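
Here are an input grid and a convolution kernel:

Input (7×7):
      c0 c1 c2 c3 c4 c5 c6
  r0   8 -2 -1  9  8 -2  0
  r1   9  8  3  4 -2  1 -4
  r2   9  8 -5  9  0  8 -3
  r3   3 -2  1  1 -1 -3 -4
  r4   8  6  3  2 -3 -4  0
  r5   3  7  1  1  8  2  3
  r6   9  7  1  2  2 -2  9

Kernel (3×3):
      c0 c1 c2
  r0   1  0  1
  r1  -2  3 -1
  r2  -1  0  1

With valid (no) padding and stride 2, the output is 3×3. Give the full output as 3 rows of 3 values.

Output[0,0]: The receptive field on the input at this output position is [8 -2 -1 / 9 8 3 / 9 8 -5]. Elementwise product with the kernel and sum: 8·1 + -1·1 + 9·-2 + 8·3 + 3·-1 + 9·-1 + -5·1.
Output[0,1]: The receptive field on the input at this output position is [-1 9 8 / 3 4 -2 / -5 9 0]. Elementwise product with the kernel and sum: -1·1 + 8·1 + 3·-2 + 4·3 + -2·-1 + -5·-1 + 0·1.

-4 20 16
-14 -9 -3
17 -6 -9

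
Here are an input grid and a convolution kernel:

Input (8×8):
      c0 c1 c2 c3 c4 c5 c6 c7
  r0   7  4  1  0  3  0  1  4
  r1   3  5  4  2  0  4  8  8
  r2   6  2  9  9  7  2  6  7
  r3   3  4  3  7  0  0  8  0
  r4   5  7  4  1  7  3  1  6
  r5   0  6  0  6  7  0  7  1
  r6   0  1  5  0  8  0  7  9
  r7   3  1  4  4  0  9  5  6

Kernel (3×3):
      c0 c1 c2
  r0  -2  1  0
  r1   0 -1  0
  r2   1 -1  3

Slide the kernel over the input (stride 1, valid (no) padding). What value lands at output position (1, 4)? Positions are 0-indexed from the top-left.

The receptive field on the input at this output position is [0 4 8 / 7 2 6 / 0 0 8]. Elementwise product with the kernel and sum: 0·-2 + 4·1 + 2·-1 + 0·1 + 0·-1 + 8·3.

26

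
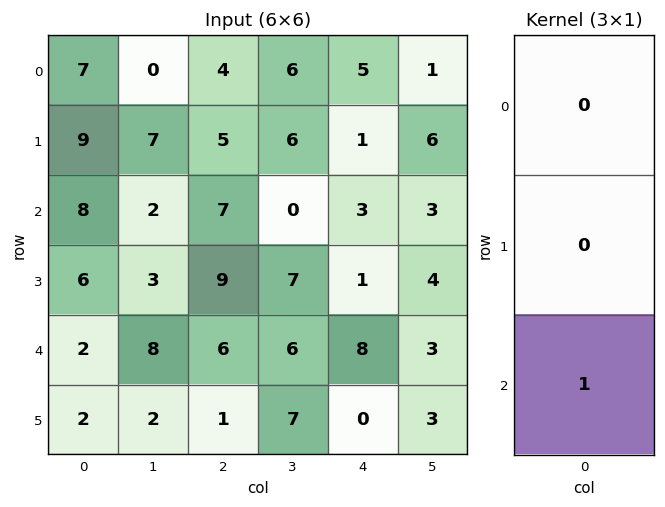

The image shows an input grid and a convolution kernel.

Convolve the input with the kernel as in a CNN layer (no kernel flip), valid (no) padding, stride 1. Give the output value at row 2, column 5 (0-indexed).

The receptive field on the input at this output position is [3 / 4 / 3]. Elementwise product with the kernel and sum: 3·1.

3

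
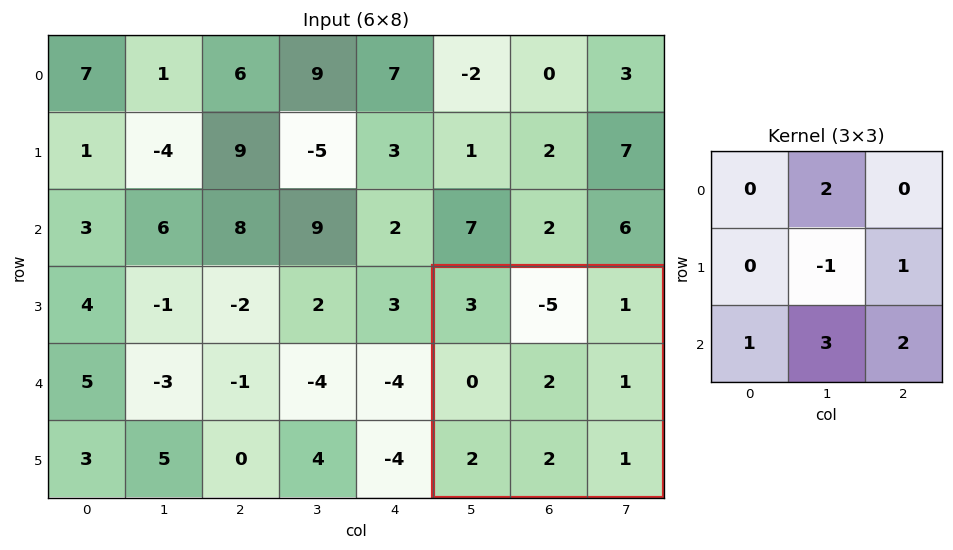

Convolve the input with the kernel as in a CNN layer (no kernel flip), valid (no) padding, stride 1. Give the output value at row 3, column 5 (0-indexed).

-1

The receptive field on the input at this output position is [3 -5 1 / 0 2 1 / 2 2 1]. Elementwise product with the kernel and sum: -5·2 + 2·-1 + 1·1 + 2·1 + 2·3 + 1·2.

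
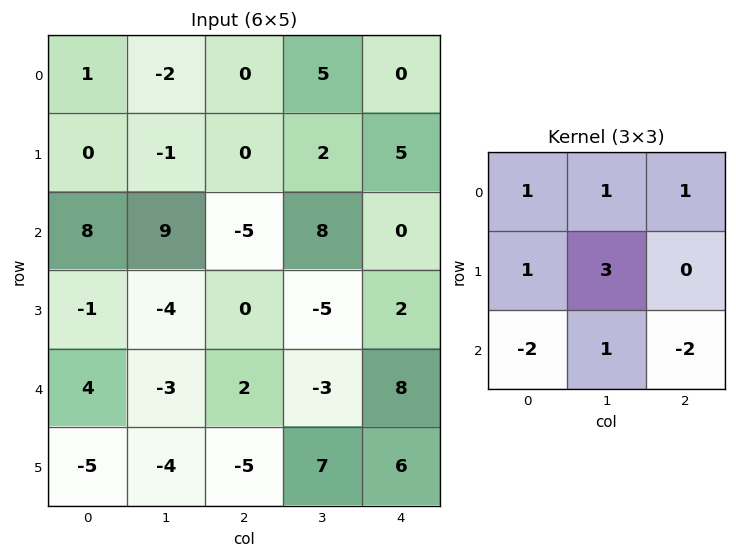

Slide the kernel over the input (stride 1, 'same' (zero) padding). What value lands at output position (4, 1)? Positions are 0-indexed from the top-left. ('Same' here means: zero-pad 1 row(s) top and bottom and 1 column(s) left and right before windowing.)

The receptive field on the zero-padded input at this output position is [-1 -4 0 / 4 -3 2 / -5 -4 -5]. Elementwise product with the kernel and sum: -1·1 + -4·1 + 0·1 + 4·1 + -3·3 + -5·-2 + -4·1 + -5·-2.

6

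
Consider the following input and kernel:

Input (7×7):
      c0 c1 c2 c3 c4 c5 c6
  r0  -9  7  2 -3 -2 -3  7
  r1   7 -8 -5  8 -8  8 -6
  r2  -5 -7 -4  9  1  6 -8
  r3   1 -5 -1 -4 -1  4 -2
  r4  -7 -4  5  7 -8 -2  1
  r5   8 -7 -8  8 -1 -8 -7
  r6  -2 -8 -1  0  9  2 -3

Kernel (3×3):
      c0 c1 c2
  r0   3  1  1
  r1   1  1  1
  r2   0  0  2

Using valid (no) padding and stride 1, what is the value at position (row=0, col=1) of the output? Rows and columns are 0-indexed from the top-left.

33

The receptive field on the input at this output position is [7 2 -3 / -8 -5 8 / -7 -4 9]. Elementwise product with the kernel and sum: 7·3 + 2·1 + -3·1 + -8·1 + -5·1 + 8·1 + 9·2.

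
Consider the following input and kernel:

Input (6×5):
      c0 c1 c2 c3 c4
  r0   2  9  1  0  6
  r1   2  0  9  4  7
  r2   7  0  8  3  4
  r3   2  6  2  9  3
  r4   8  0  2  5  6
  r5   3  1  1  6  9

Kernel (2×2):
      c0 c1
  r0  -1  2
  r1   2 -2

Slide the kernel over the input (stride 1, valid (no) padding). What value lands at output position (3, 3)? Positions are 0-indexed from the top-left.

-5

The receptive field on the input at this output position is [9 3 / 5 6]. Elementwise product with the kernel and sum: 9·-1 + 3·2 + 5·2 + 6·-2.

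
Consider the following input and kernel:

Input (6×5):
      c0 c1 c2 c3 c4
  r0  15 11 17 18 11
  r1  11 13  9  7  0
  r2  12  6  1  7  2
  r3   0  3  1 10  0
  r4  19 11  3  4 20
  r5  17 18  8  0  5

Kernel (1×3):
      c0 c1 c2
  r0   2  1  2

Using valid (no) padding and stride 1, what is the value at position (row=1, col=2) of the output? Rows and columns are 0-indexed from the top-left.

The receptive field on the input at this output position is [9 7 0]. Elementwise product with the kernel and sum: 9·2 + 7·1 + 0·2.

25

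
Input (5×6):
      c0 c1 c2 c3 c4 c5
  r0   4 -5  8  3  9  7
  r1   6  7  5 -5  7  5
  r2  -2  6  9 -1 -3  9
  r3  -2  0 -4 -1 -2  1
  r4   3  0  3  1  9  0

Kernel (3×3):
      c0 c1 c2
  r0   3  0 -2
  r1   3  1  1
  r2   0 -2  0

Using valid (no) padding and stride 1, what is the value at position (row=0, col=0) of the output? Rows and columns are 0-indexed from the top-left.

The receptive field on the input at this output position is [4 -5 8 / 6 7 5 / -2 6 9]. Elementwise product with the kernel and sum: 4·3 + 8·-2 + 6·3 + 7·1 + 5·1 + 6·-2.

14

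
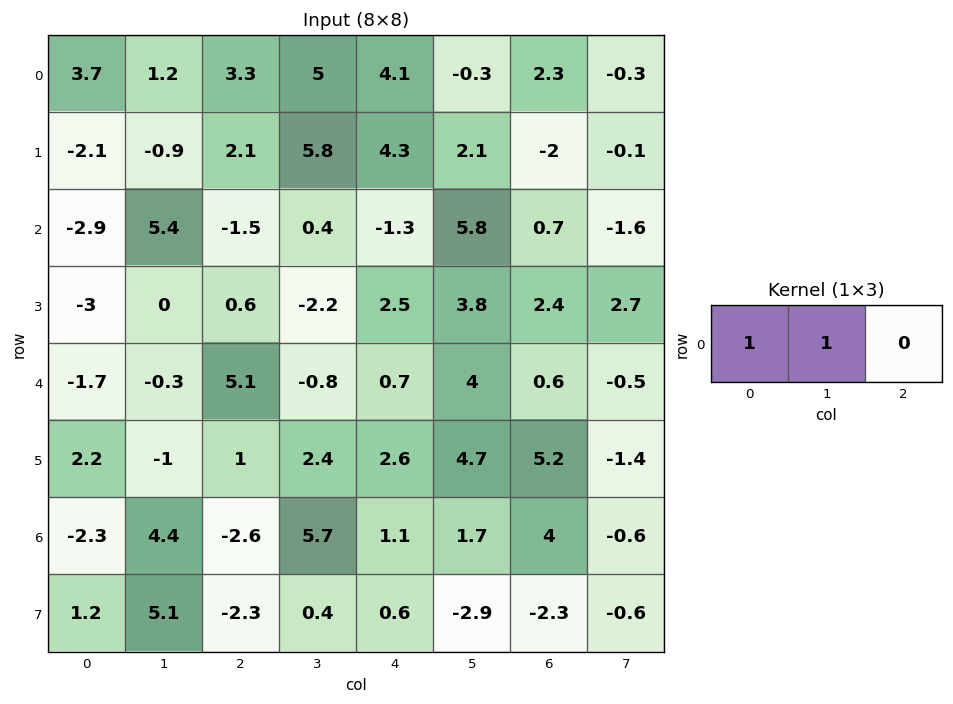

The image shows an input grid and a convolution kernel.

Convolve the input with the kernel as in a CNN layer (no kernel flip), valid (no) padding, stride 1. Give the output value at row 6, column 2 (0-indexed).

The receptive field on the input at this output position is [-2.6 5.7 1.1]. Elementwise product with the kernel and sum: -2.6·1 + 5.7·1.

3.1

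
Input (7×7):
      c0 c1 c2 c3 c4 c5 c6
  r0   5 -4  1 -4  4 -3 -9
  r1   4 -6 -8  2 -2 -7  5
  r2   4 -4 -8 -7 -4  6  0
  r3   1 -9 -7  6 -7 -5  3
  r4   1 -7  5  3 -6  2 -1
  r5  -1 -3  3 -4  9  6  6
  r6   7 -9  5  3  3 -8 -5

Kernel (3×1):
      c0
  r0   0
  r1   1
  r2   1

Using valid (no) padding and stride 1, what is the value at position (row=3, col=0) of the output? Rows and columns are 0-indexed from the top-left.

The receptive field on the input at this output position is [1 / 1 / -1]. Elementwise product with the kernel and sum: 1·1 + -1·1.

0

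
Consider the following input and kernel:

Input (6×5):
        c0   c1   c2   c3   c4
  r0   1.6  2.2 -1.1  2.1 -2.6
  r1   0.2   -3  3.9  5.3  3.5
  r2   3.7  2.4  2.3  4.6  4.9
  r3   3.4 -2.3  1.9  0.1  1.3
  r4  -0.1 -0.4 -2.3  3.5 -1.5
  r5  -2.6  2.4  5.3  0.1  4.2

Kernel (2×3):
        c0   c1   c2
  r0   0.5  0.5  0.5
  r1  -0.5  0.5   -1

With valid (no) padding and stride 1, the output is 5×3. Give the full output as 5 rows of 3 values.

Output[0,0]: The receptive field on the input at this output position is [1.6 2.2 -1.1 / 0.2 -3 3.9]. Elementwise product with the kernel and sum: 1.6·0.5 + 2.2·0.5 + -1.1·0.5 + 0.2·-0.5 + -3·0.5 + 3.9·-1.

-4.15 -0.25 -3.6
-2.4 -1.55 2.6
-0.55 6.65 3.7
3.65 -4.6 6.05
-4.2 1.75 -6.95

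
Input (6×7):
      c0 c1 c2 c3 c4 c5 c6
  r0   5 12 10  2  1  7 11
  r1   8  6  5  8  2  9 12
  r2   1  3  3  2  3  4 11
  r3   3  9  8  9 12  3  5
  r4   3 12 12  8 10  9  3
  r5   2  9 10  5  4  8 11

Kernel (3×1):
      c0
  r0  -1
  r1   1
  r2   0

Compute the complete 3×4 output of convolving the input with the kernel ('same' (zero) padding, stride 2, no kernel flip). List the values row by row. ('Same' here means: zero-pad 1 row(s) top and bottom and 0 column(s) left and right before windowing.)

5 10 1 11
-7 -2 1 -1
0 4 -2 -2

Output[0,0]: The receptive field on the zero-padded input at this output position is [0 / 5 / 8]. Elementwise product with the kernel and sum: 0·-1 + 5·1.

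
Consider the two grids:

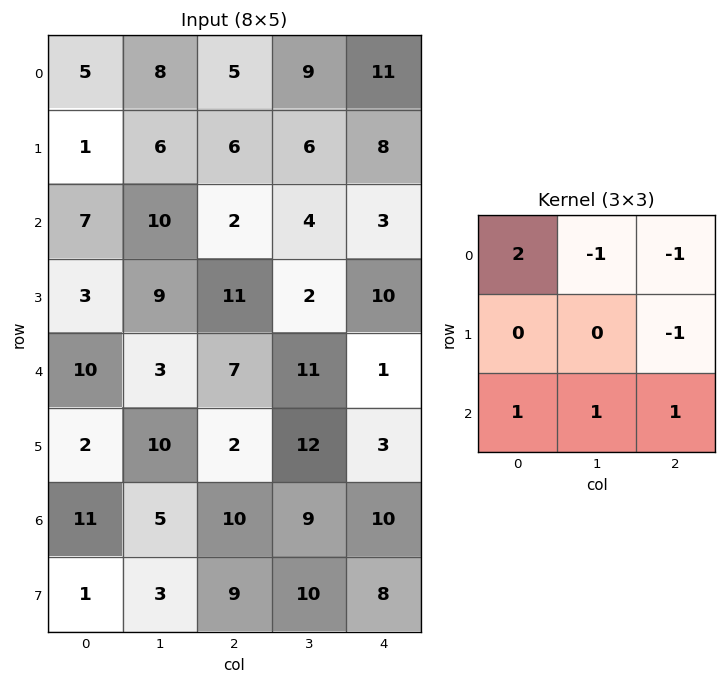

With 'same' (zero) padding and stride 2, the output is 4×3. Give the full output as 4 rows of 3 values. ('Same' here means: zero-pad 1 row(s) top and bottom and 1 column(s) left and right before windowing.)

-1 9 14
-5 18 16
-3 18 9
-13 19 39

Output[0,0]: The receptive field on the zero-padded input at this output position is [0 0 0 / 0 5 8 / 0 1 6]. Elementwise product with the kernel and sum: 0·2 + 0·-1 + 0·-1 + 8·-1 + 0·1 + 1·1 + 6·1.
Output[0,1]: The receptive field on the zero-padded input at this output position is [0 0 0 / 8 5 9 / 6 6 6]. Elementwise product with the kernel and sum: 0·2 + 0·-1 + 0·-1 + 9·-1 + 6·1 + 6·1 + 6·1.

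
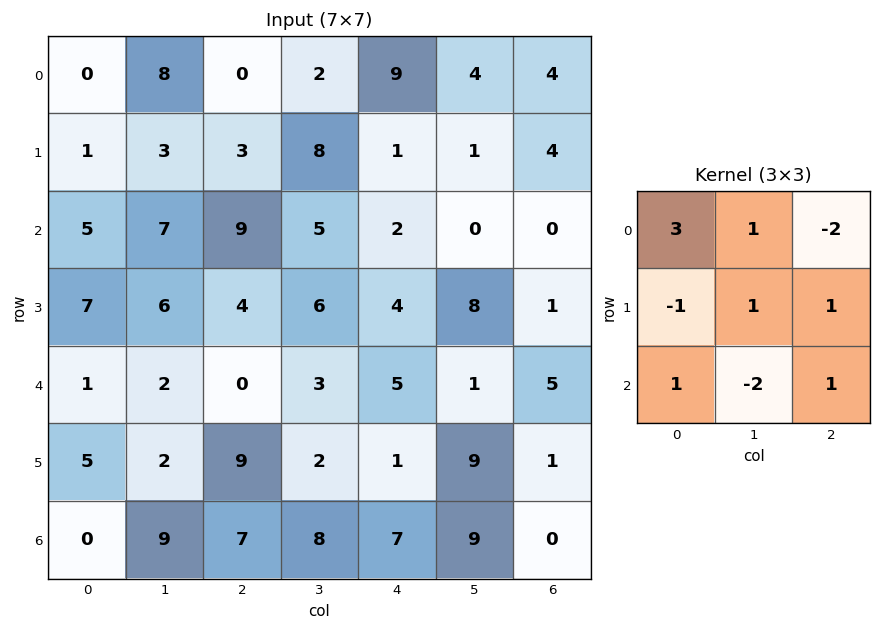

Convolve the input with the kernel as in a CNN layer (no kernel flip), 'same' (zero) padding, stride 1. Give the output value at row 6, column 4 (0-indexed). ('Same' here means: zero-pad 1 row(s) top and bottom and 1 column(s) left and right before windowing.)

-3

The receptive field on the zero-padded input at this output position is [2 1 9 / 8 7 9 / 0 0 0]. Elementwise product with the kernel and sum: 2·3 + 1·1 + 9·-2 + 8·-1 + 7·1 + 9·1 + 0·1 + 0·-2 + 0·1.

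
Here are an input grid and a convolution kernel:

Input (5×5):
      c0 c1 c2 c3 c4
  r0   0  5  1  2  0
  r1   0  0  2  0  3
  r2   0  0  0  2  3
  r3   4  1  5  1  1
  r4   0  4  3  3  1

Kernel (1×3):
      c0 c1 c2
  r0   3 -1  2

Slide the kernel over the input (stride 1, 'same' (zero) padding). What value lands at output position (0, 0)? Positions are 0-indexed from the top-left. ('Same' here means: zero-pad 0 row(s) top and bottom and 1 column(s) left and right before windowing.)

10

The receptive field on the zero-padded input at this output position is [0 0 5]. Elementwise product with the kernel and sum: 0·3 + 0·-1 + 5·2.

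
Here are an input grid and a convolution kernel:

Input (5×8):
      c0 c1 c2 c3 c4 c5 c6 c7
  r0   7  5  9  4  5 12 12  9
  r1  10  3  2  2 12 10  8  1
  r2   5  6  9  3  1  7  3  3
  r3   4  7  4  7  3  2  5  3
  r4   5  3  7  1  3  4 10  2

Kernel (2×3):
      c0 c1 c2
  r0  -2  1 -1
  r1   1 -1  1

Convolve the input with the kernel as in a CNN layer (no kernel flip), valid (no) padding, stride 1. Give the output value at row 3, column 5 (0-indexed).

-6

The receptive field on the input at this output position is [2 5 3 / 4 10 2]. Elementwise product with the kernel and sum: 2·-2 + 5·1 + 3·-1 + 4·1 + 10·-1 + 2·1.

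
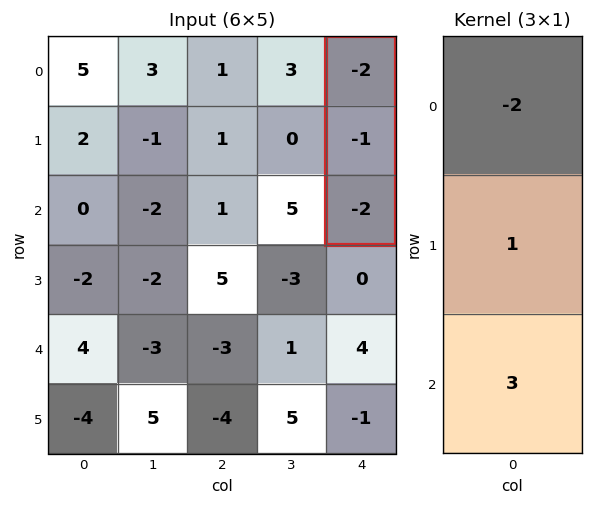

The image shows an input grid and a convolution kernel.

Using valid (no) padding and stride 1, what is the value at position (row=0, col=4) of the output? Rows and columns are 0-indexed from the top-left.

-3

The receptive field on the input at this output position is [-2 / -1 / -2]. Elementwise product with the kernel and sum: -2·-2 + -1·1 + -2·3.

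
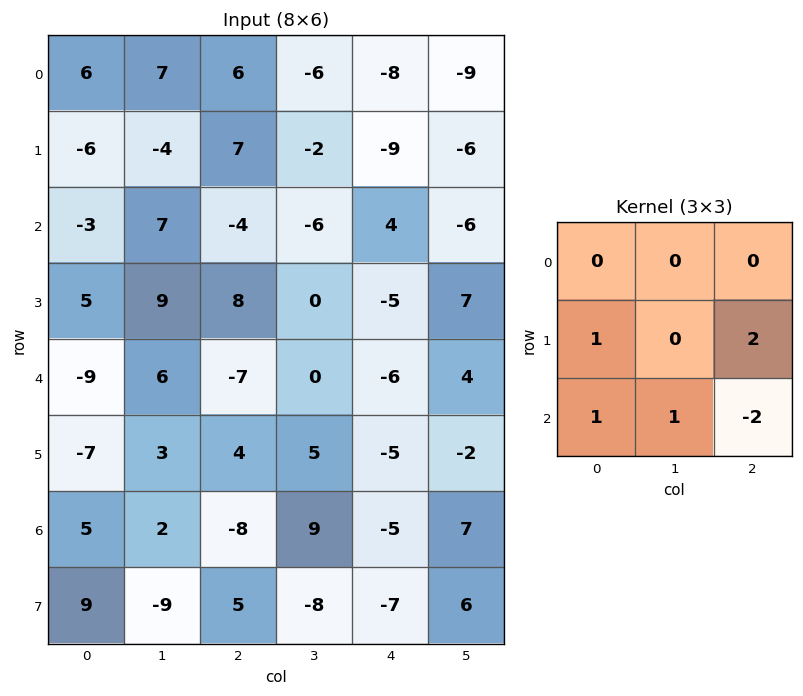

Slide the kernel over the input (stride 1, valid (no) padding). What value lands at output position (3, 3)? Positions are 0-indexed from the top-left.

12

The receptive field on the input at this output position is [0 -5 7 / 0 -6 4 / 5 -5 -2]. Elementwise product with the kernel and sum: 0·1 + 4·2 + 5·1 + -5·1 + -2·-2.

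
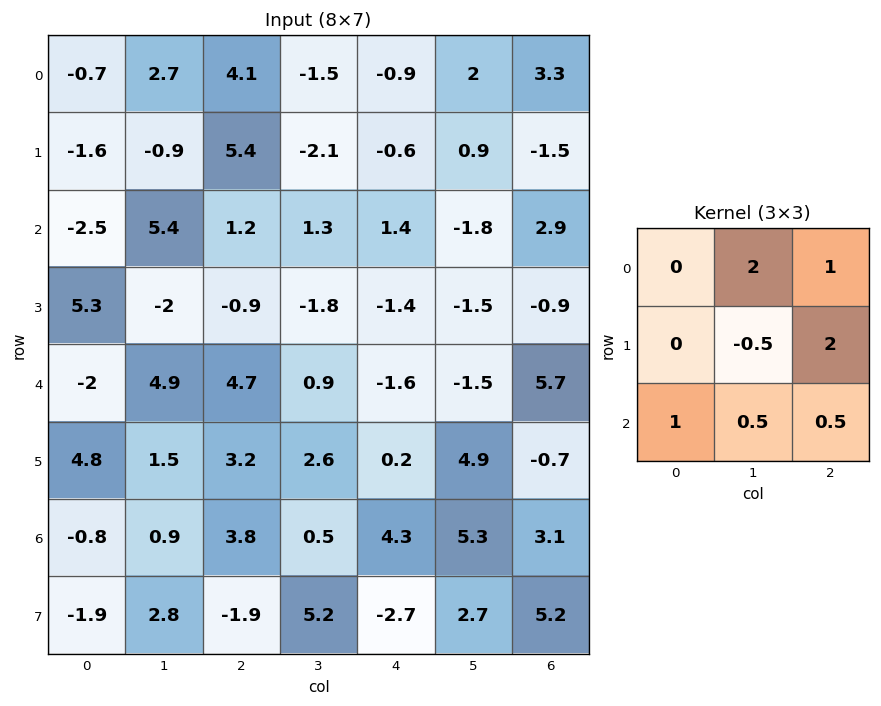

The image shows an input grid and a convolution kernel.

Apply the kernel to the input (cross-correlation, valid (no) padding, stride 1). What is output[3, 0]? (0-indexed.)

9.2

The receptive field on the input at this output position is [5.3 -2 -0.9 / -2 4.9 4.7 / 4.8 1.5 3.2]. Elementwise product with the kernel and sum: -2·2 + -0.9·1 + 4.9·-0.5 + 4.7·2 + 4.8·1 + 1.5·0.5 + 3.2·0.5.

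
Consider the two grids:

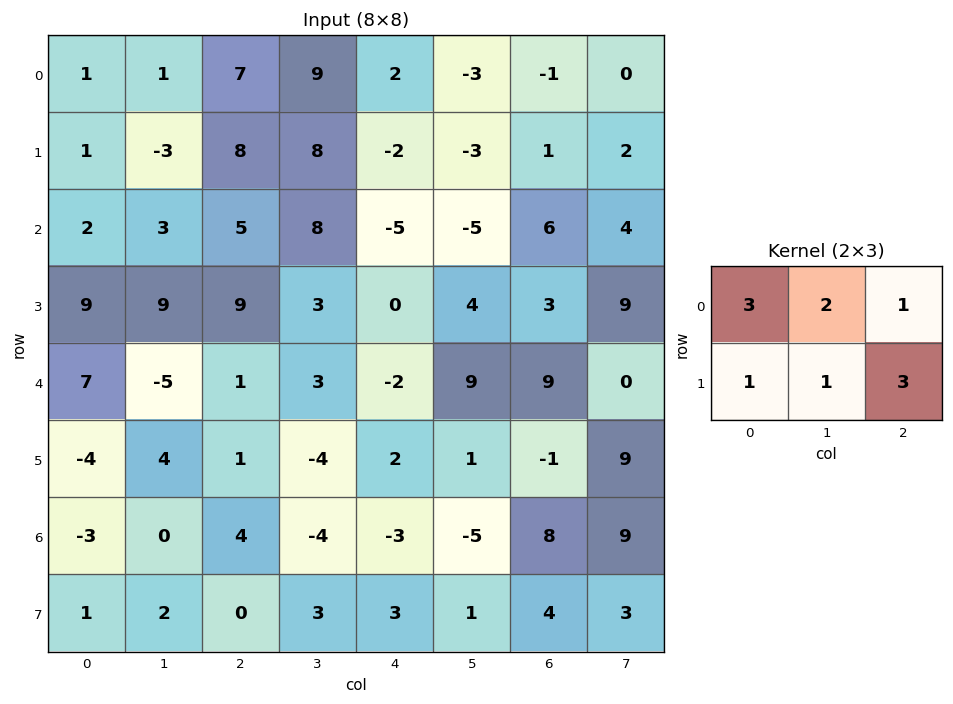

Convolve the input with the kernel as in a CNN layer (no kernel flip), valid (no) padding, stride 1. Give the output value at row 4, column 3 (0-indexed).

The receptive field on the input at this output position is [3 -2 9 / -4 2 1]. Elementwise product with the kernel and sum: 3·3 + -2·2 + 9·1 + -4·1 + 2·1 + 1·3.

15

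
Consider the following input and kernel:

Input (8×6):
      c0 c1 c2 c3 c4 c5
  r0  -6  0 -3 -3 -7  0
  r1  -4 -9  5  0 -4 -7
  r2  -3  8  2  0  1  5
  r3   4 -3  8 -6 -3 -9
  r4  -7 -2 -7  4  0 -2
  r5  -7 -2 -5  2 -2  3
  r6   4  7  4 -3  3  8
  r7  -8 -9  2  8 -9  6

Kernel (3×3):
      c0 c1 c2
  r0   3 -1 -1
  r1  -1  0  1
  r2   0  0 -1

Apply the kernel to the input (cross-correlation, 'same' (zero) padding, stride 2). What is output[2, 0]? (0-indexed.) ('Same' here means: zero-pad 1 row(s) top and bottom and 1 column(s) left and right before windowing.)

The receptive field on the zero-padded input at this output position is [0 4 -3 / 0 -7 -2 / 0 -7 -2]. Elementwise product with the kernel and sum: 0·3 + 4·-1 + -3·-1 + 0·-1 + -2·1 + -2·-1.

-1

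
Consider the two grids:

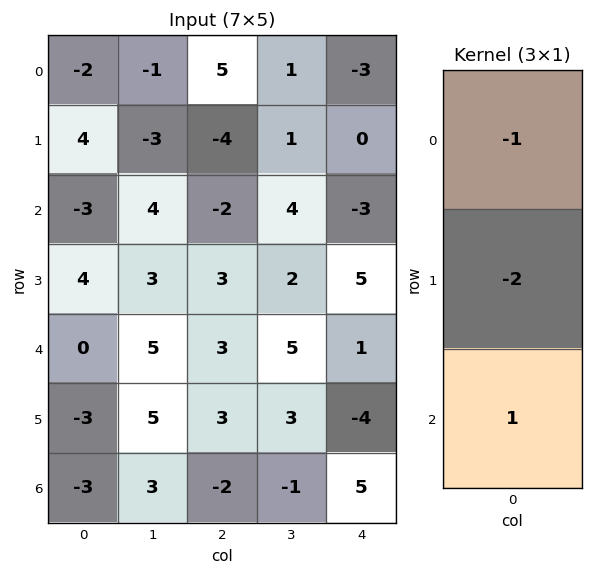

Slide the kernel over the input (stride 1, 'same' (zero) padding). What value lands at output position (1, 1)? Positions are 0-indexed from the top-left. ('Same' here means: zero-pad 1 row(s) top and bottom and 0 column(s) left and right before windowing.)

The receptive field on the zero-padded input at this output position is [-1 / -3 / 4]. Elementwise product with the kernel and sum: -1·-1 + -3·-2 + 4·1.

11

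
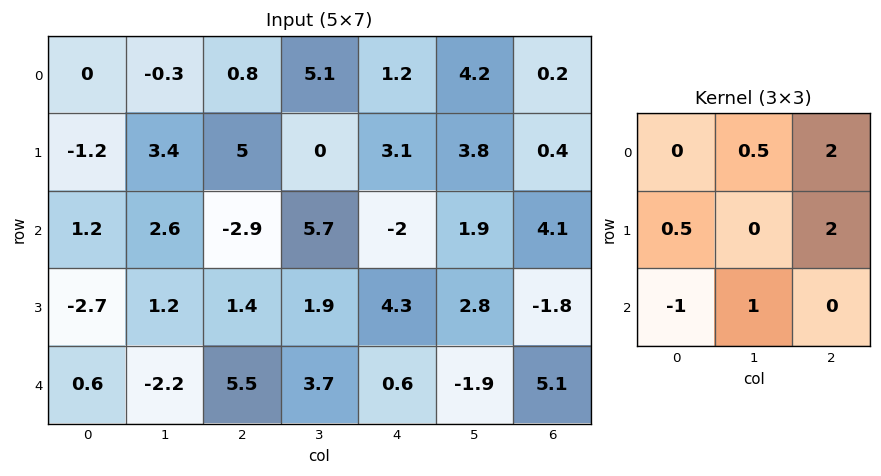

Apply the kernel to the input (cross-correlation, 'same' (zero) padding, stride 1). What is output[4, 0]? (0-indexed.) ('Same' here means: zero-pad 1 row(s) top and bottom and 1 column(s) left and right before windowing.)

The receptive field on the zero-padded input at this output position is [0 -2.7 1.2 / 0 0.6 -2.2 / 0 0 0]. Elementwise product with the kernel and sum: -2.7·0.5 + 1.2·2 + 0·0.5 + -2.2·2 + 0·-1 + 0·1.

-3.35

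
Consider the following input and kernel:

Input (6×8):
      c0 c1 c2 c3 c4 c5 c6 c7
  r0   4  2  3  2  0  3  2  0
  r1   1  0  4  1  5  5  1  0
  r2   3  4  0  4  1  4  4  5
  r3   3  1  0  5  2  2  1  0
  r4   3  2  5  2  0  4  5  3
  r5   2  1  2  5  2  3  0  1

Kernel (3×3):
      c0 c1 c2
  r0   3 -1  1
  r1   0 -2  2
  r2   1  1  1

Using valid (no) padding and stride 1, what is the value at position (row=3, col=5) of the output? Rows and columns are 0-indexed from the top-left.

5

The receptive field on the input at this output position is [2 1 0 / 4 5 3 / 3 0 1]. Elementwise product with the kernel and sum: 2·3 + 1·-1 + 0·1 + 5·-2 + 3·2 + 3·1 + 0·1 + 1·1.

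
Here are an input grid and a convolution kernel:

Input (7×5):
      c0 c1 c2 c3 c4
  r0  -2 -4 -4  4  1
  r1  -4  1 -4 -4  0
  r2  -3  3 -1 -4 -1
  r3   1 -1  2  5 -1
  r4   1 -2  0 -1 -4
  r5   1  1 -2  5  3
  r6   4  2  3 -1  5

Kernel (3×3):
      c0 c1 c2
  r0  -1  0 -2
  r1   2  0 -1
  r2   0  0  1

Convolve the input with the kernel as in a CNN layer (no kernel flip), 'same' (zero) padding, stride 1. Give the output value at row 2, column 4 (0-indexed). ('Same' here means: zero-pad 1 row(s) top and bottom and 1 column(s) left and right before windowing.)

The receptive field on the zero-padded input at this output position is [-4 0 0 / -4 -1 0 / 5 -1 0]. Elementwise product with the kernel and sum: -4·-1 + 0·-2 + -4·2 + 0·-1 + 0·1.

-4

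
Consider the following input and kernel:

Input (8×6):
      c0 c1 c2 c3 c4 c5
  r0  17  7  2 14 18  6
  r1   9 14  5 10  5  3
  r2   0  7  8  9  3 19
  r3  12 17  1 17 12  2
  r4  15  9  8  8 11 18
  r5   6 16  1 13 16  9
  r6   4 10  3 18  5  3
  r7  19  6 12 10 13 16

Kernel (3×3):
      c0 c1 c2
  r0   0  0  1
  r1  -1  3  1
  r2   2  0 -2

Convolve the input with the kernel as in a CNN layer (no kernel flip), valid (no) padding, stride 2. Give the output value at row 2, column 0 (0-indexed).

53

The receptive field on the input at this output position is [15 9 8 / 6 16 1 / 4 10 3]. Elementwise product with the kernel and sum: 8·1 + 6·-1 + 16·3 + 1·1 + 4·2 + 3·-2.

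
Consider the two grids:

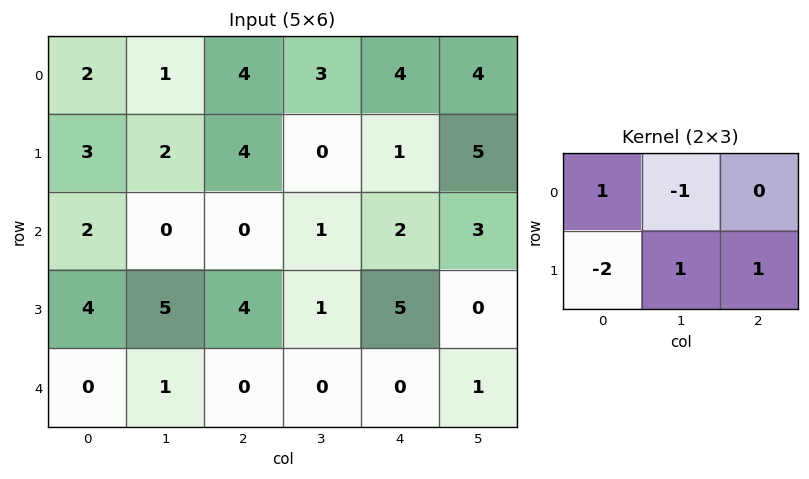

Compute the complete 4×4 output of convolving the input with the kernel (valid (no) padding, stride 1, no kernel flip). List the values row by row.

1 -3 -6 5
-3 -1 7 2
3 -5 -3 2
0 -1 3 -3

Output[0,0]: The receptive field on the input at this output position is [2 1 4 / 3 2 4]. Elementwise product with the kernel and sum: 2·1 + 1·-1 + 3·-2 + 2·1 + 4·1.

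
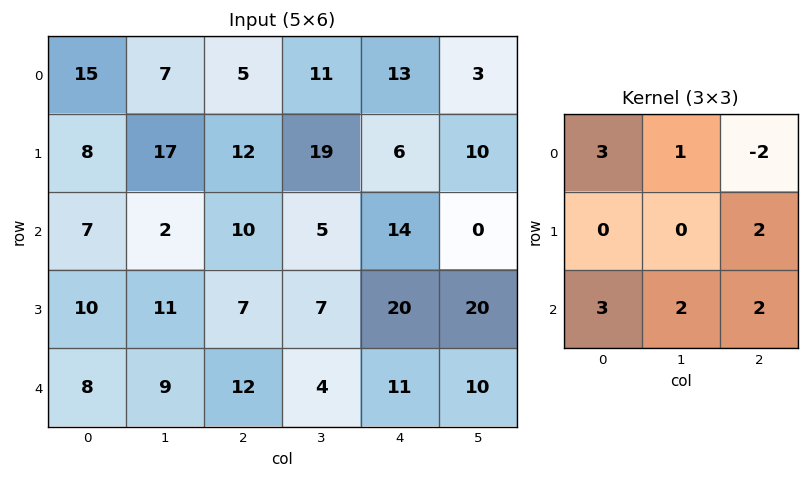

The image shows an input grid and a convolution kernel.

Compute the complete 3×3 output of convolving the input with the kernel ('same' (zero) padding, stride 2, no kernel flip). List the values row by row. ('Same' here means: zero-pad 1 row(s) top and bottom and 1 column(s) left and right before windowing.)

Output[0,0]: The receptive field on the zero-padded input at this output position is [0 0 0 / 0 15 7 / 0 8 17]. Elementwise product with the kernel and sum: 0·3 + 0·1 + 0·-2 + 7·2 + 0·3 + 8·2 + 17·2.
Output[0,1]: The receptive field on the zero-padded input at this output position is [0 0 0 / 7 5 11 / 17 12 19]. Elementwise product with the kernel and sum: 0·3 + 0·1 + 0·-2 + 11·2 + 17·3 + 12·2 + 19·2.

64 135 95
20 96 144
6 34 21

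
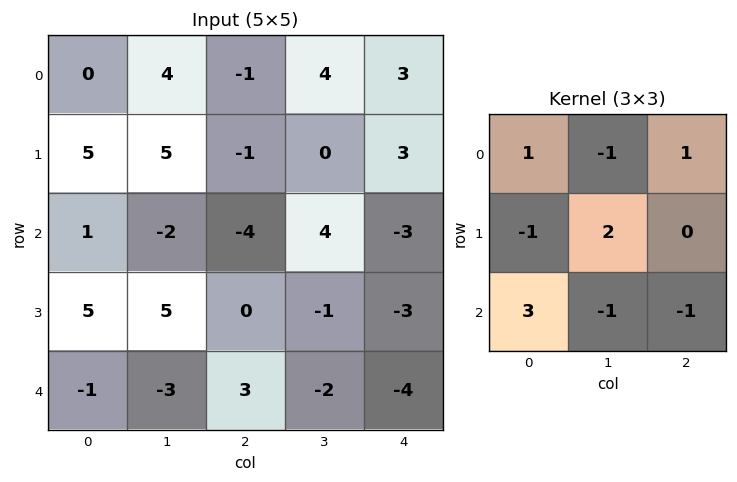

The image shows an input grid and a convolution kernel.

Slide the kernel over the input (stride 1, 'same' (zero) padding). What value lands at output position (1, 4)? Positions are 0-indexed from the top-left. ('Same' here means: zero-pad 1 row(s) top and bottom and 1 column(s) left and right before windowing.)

22

The receptive field on the zero-padded input at this output position is [4 3 0 / 0 3 0 / 4 -3 0]. Elementwise product with the kernel and sum: 4·1 + 3·-1 + 0·1 + 0·-1 + 3·2 + 4·3 + -3·-1 + 0·-1.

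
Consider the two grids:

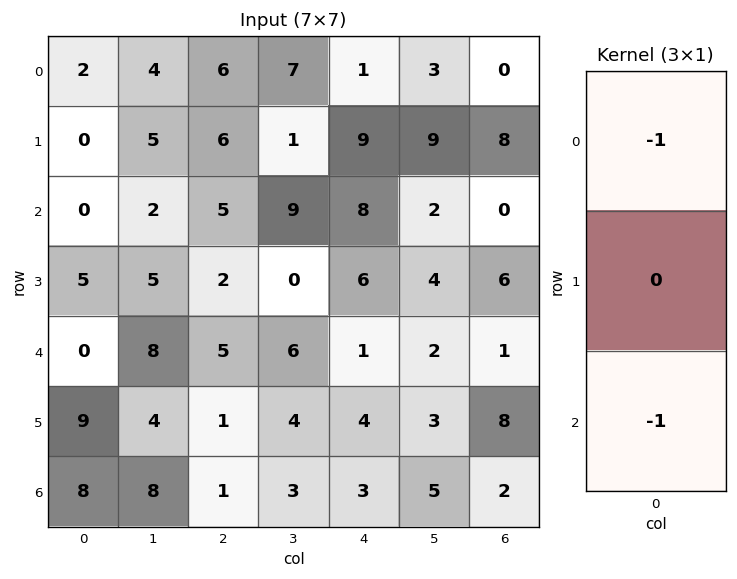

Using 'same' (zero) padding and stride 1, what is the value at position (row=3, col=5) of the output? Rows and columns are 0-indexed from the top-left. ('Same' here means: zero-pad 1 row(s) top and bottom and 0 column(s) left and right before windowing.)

The receptive field on the zero-padded input at this output position is [2 / 4 / 2]. Elementwise product with the kernel and sum: 2·-1 + 2·-1.

-4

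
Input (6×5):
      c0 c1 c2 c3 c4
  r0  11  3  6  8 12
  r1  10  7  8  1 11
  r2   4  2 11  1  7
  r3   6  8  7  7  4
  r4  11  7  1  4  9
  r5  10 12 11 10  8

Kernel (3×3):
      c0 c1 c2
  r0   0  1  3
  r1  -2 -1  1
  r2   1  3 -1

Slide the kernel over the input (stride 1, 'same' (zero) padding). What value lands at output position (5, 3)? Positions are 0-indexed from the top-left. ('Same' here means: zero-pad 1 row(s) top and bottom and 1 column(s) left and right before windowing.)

7

The receptive field on the zero-padded input at this output position is [1 4 9 / 11 10 8 / 0 0 0]. Elementwise product with the kernel and sum: 4·1 + 9·3 + 11·-2 + 10·-1 + 8·1 + 0·1 + 0·3 + 0·-1.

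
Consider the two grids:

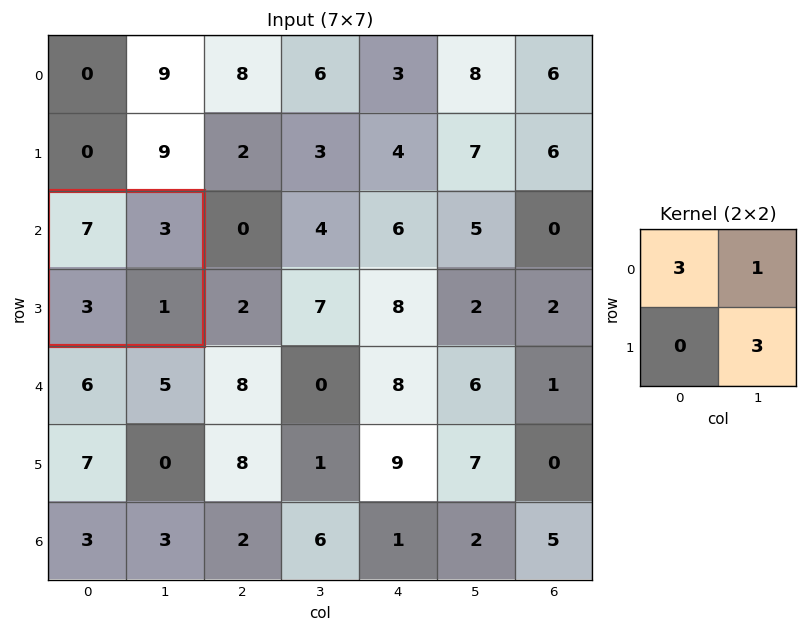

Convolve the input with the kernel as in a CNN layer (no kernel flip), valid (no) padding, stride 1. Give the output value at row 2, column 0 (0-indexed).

27

The receptive field on the input at this output position is [7 3 / 3 1]. Elementwise product with the kernel and sum: 7·3 + 3·1 + 1·3.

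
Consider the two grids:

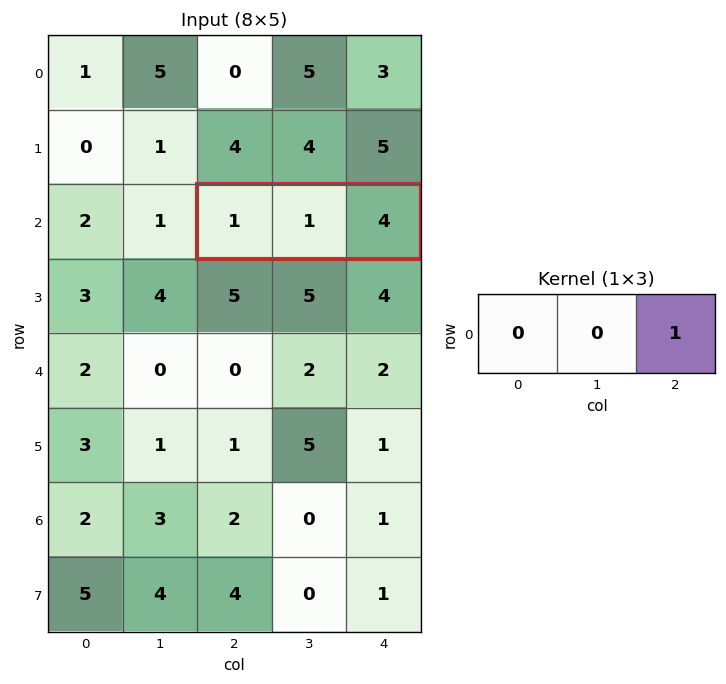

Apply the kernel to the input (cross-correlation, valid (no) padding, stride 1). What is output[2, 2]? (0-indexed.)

4

The receptive field on the input at this output position is [1 1 4]. Elementwise product with the kernel and sum: 4·1.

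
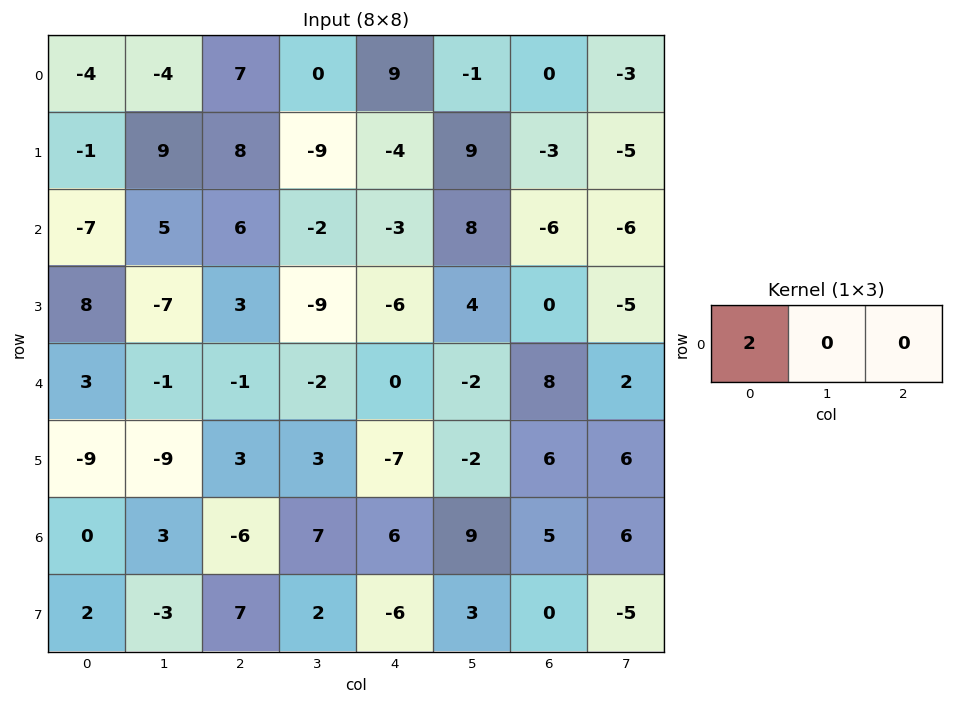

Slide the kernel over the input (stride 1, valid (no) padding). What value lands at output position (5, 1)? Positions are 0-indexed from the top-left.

The receptive field on the input at this output position is [-9 3 3]. Elementwise product with the kernel and sum: -9·2.

-18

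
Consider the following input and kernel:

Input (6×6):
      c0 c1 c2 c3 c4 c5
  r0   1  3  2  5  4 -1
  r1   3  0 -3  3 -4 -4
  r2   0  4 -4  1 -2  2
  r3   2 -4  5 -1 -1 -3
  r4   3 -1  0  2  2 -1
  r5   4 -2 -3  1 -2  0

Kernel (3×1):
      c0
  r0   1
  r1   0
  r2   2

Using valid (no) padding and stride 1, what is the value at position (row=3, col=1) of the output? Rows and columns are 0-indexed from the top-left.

The receptive field on the input at this output position is [-4 / -1 / -2]. Elementwise product with the kernel and sum: -4·1 + -2·2.

-8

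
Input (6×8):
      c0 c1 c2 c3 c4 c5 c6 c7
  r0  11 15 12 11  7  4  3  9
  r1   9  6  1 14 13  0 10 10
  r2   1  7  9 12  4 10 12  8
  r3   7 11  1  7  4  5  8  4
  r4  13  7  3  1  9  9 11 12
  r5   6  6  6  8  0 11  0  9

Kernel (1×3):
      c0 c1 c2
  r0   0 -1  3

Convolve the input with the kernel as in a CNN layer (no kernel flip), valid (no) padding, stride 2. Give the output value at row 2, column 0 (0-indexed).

The receptive field on the input at this output position is [13 7 3]. Elementwise product with the kernel and sum: 7·-1 + 3·3.

2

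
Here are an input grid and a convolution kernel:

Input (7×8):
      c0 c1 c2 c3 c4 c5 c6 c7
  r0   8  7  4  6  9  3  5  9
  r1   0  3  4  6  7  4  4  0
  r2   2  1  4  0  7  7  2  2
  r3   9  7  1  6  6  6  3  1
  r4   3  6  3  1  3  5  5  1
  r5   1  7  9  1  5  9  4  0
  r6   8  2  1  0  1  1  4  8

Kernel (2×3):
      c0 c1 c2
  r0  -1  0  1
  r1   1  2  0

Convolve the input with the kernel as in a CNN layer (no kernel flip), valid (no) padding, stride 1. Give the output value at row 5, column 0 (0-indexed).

20

The receptive field on the input at this output position is [1 7 9 / 8 2 1]. Elementwise product with the kernel and sum: 1·-1 + 9·1 + 8·1 + 2·2.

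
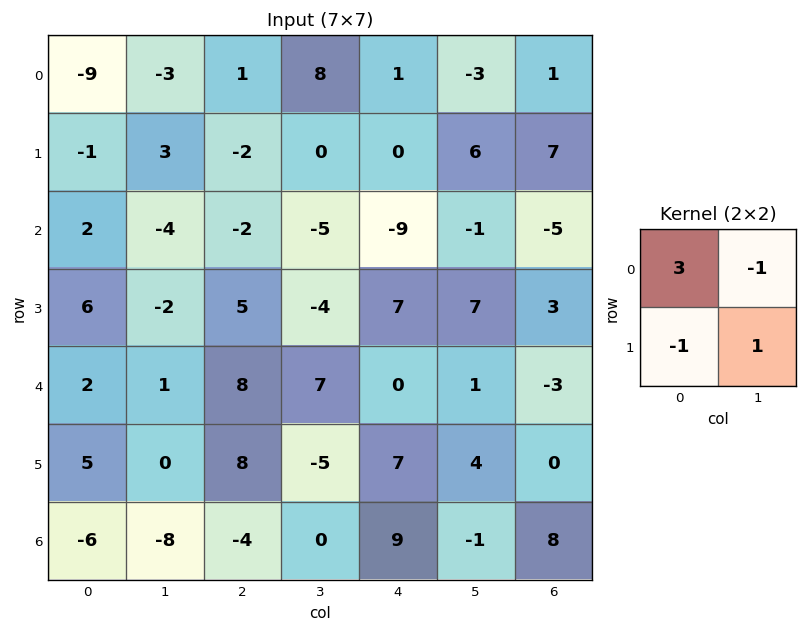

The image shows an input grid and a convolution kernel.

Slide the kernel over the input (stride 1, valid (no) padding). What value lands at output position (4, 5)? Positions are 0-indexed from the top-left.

The receptive field on the input at this output position is [1 -3 / 4 0]. Elementwise product with the kernel and sum: 1·3 + -3·-1 + 4·-1 + 0·1.

2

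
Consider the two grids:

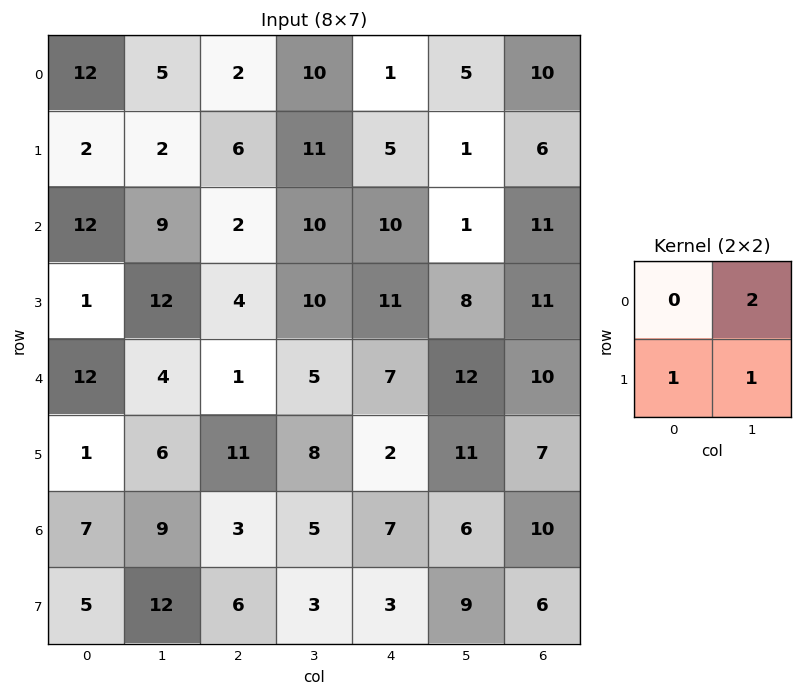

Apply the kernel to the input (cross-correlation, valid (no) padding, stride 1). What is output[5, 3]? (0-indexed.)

The receptive field on the input at this output position is [8 2 / 5 7]. Elementwise product with the kernel and sum: 2·2 + 5·1 + 7·1.

16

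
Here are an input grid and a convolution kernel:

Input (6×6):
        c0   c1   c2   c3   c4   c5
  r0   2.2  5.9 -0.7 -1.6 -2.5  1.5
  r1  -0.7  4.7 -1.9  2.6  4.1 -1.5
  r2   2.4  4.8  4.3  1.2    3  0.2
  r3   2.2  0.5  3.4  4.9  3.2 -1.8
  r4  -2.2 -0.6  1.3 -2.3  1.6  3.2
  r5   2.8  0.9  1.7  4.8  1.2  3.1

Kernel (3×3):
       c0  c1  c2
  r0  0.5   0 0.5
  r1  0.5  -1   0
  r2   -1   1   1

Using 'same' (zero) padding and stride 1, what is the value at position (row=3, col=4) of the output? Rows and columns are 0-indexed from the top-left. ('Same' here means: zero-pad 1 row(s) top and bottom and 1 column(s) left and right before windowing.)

7.05

The receptive field on the zero-padded input at this output position is [1.2 3 0.2 / 4.9 3.2 -1.8 / -2.3 1.6 3.2]. Elementwise product with the kernel and sum: 1.2·0.5 + 0.2·0.5 + 4.9·0.5 + 3.2·-1 + -2.3·-1 + 1.6·1 + 3.2·1.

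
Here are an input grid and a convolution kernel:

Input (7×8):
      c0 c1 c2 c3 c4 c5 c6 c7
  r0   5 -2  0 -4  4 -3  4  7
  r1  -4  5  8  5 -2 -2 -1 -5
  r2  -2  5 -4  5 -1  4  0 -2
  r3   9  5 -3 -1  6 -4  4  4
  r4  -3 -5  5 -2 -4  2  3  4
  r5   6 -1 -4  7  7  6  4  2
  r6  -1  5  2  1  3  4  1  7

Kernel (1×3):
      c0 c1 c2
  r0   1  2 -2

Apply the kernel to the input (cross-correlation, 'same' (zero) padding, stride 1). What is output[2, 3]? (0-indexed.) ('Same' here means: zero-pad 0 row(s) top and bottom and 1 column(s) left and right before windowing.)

8

The receptive field on the zero-padded input at this output position is [-4 5 -1]. Elementwise product with the kernel and sum: -4·1 + 5·2 + -1·-2.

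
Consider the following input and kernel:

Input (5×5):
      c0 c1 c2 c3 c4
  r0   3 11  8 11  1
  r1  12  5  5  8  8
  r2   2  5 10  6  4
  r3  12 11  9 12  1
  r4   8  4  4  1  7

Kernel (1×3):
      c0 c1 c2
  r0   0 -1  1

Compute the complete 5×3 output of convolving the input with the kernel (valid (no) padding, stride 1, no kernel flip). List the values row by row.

Output[0,0]: The receptive field on the input at this output position is [3 11 8]. Elementwise product with the kernel and sum: 11·-1 + 8·1.

-3 3 -10
0 3 0
5 -4 -2
-2 3 -11
0 -3 6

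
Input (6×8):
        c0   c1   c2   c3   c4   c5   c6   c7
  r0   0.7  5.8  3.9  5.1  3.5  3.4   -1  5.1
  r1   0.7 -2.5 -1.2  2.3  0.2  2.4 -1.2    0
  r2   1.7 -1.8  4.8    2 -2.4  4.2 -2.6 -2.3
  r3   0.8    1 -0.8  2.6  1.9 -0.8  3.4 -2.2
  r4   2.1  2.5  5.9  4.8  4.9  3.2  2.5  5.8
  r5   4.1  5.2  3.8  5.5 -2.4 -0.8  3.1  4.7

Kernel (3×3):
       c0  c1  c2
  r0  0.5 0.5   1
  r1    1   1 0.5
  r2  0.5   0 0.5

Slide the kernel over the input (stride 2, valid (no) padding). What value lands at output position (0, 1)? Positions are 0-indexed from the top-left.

The receptive field on the input at this output position is [3.9 5.1 3.5 / -1.2 2.3 0.2 / 4.8 2 -2.4]. Elementwise product with the kernel and sum: 3.9·0.5 + 5.1·0.5 + 3.5·1 + -1.2·1 + 2.3·1 + 0.2·0.5 + 4.8·0.5 + -2.4·0.5.

10.4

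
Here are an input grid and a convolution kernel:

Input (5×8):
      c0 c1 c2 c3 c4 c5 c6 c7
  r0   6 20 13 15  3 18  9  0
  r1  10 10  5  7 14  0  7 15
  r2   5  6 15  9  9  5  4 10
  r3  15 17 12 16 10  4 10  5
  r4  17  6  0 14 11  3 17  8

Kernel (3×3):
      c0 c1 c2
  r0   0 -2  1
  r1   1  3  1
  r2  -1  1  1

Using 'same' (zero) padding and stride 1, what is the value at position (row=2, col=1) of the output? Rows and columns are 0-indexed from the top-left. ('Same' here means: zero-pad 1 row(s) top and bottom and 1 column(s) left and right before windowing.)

37

The receptive field on the zero-padded input at this output position is [10 10 5 / 5 6 15 / 15 17 12]. Elementwise product with the kernel and sum: 10·-2 + 5·1 + 5·1 + 6·3 + 15·1 + 15·-1 + 17·1 + 12·1.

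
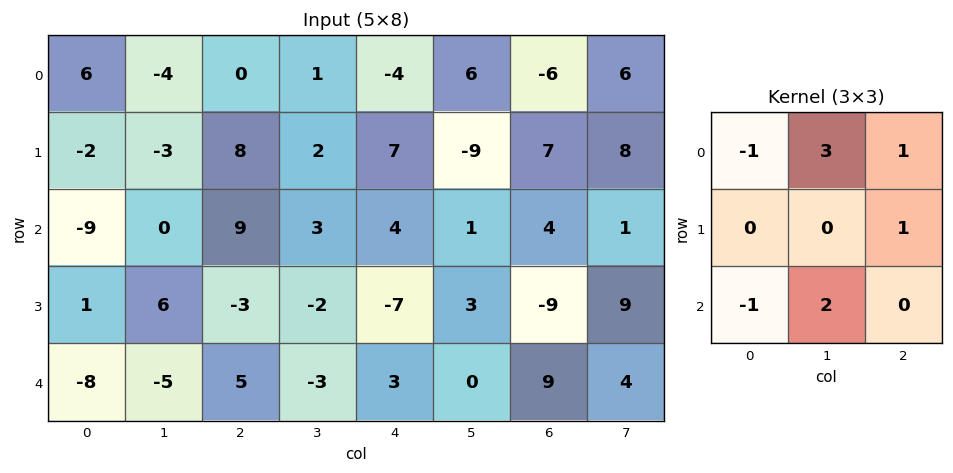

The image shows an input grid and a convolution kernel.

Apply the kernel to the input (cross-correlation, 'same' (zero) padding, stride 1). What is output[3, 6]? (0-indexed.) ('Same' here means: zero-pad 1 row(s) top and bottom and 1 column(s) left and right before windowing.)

The receptive field on the zero-padded input at this output position is [1 4 1 / 3 -9 9 / 0 9 4]. Elementwise product with the kernel and sum: 1·-1 + 4·3 + 1·1 + 9·1 + 0·-1 + 9·2.

39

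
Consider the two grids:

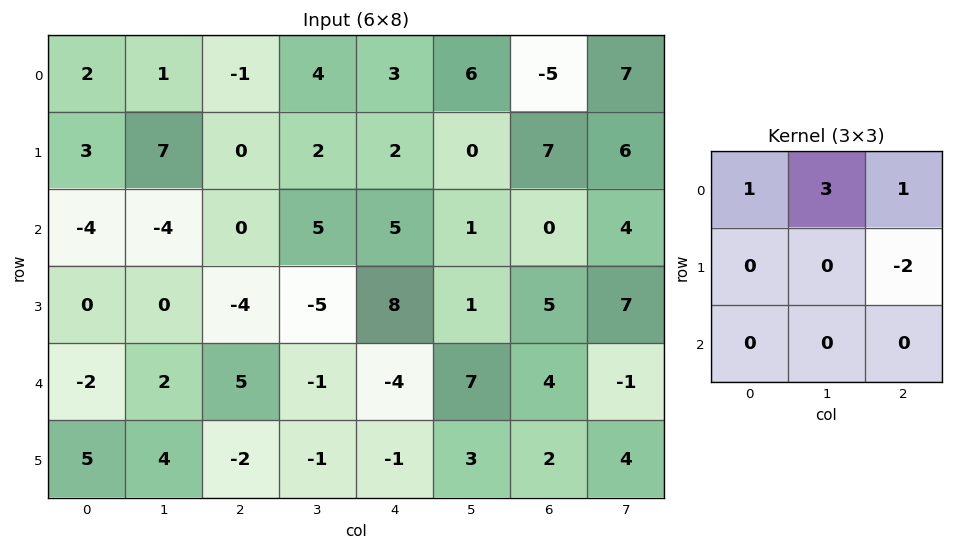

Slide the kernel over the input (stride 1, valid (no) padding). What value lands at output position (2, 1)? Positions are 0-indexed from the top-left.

11

The receptive field on the input at this output position is [-4 0 5 / 0 -4 -5 / 2 5 -1]. Elementwise product with the kernel and sum: -4·1 + 0·3 + 5·1 + -5·-2.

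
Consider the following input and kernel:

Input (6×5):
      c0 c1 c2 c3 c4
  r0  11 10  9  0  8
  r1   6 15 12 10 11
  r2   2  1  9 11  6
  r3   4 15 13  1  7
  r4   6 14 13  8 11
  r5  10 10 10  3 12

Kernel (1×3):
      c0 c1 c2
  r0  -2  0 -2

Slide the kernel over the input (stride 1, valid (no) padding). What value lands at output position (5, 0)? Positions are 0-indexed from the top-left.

The receptive field on the input at this output position is [10 10 10]. Elementwise product with the kernel and sum: 10·-2 + 10·-2.

-40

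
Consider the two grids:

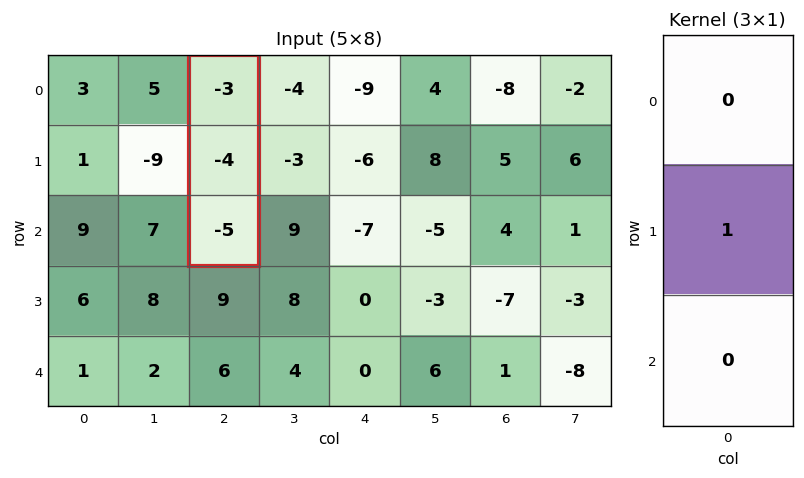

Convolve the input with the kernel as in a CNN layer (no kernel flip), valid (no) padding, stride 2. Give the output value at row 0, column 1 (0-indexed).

The receptive field on the input at this output position is [-3 / -4 / -5]. Elementwise product with the kernel and sum: -4·1.

-4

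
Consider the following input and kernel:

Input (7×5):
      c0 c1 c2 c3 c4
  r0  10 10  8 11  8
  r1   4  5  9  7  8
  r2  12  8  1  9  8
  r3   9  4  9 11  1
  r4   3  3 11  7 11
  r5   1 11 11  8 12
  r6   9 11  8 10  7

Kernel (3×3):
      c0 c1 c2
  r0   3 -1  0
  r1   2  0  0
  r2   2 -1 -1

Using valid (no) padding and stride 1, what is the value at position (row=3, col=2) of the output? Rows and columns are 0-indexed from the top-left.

The receptive field on the input at this output position is [9 11 1 / 11 7 11 / 11 8 12]. Elementwise product with the kernel and sum: 9·3 + 11·-1 + 11·2 + 11·2 + 8·-1 + 12·-1.

40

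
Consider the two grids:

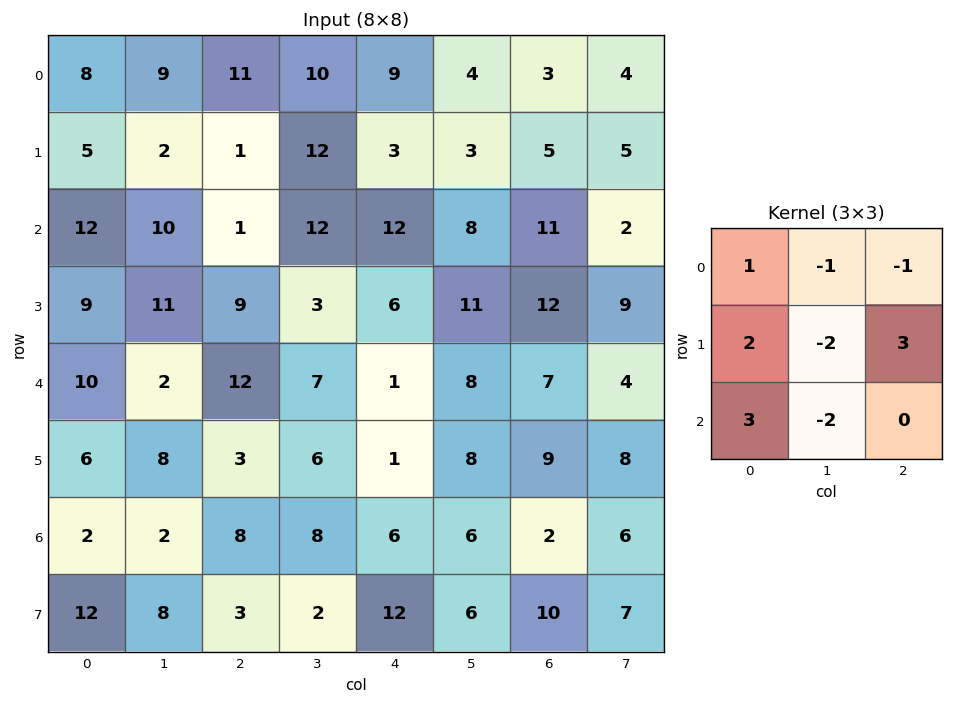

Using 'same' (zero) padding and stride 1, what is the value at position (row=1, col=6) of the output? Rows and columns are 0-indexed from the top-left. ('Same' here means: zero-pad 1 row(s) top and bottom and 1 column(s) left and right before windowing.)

10

The receptive field on the zero-padded input at this output position is [4 3 4 / 3 5 5 / 8 11 2]. Elementwise product with the kernel and sum: 4·1 + 3·-1 + 4·-1 + 3·2 + 5·-2 + 5·3 + 8·3 + 11·-2.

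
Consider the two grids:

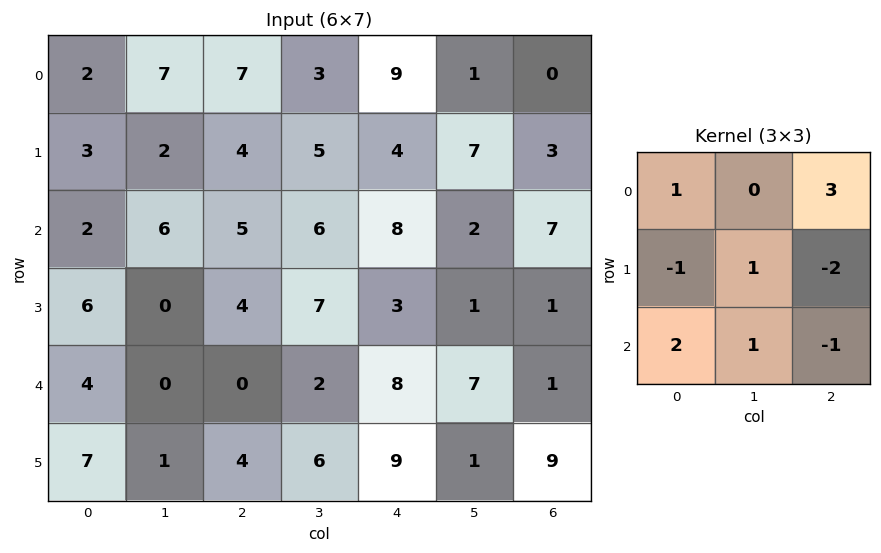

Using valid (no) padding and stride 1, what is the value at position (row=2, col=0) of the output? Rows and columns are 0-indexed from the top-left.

11

The receptive field on the input at this output position is [2 6 5 / 6 0 4 / 4 0 0]. Elementwise product with the kernel and sum: 2·1 + 5·3 + 6·-1 + 0·1 + 4·-2 + 4·2 + 0·1 + 0·-1.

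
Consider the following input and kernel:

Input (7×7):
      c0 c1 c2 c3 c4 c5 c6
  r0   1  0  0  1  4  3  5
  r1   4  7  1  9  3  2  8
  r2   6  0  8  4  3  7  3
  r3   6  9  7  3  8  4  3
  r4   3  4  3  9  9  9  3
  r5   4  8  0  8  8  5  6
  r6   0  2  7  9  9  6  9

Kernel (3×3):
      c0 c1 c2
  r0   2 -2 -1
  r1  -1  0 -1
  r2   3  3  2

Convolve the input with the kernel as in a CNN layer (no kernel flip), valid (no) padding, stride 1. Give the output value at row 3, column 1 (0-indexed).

The receptive field on the input at this output position is [9 7 3 / 4 3 9 / 8 0 8]. Elementwise product with the kernel and sum: 9·2 + 7·-2 + 3·-1 + 4·-1 + 9·-1 + 8·3 + 0·3 + 8·2.

28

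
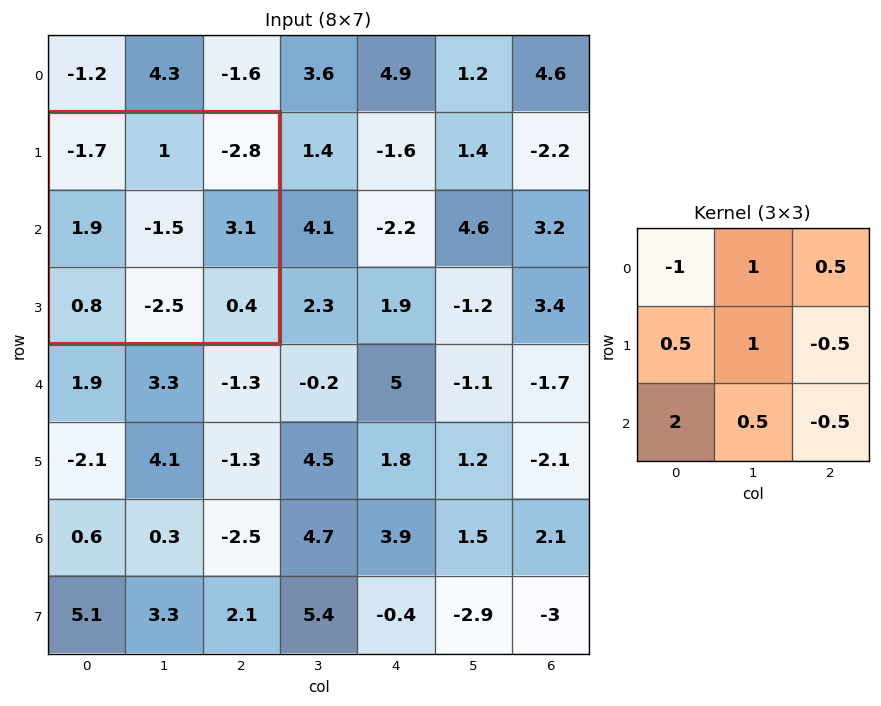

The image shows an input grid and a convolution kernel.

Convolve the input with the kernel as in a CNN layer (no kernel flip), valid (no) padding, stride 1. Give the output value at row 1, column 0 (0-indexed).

-0.65

The receptive field on the input at this output position is [-1.7 1 -2.8 / 1.9 -1.5 3.1 / 0.8 -2.5 0.4]. Elementwise product with the kernel and sum: -1.7·-1 + 1·1 + -2.8·0.5 + 1.9·0.5 + -1.5·1 + 3.1·-0.5 + 0.8·2 + -2.5·0.5 + 0.4·-0.5.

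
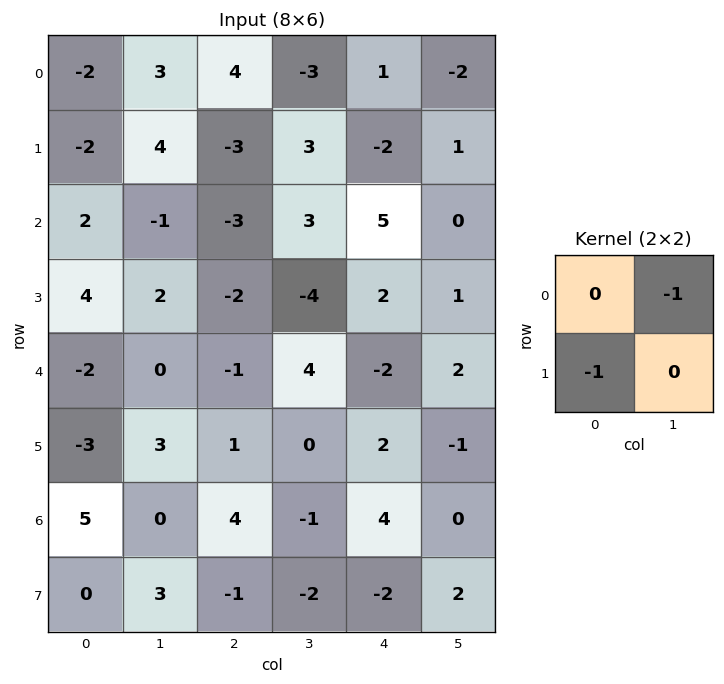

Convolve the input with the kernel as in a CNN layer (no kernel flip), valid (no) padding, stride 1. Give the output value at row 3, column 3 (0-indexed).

The receptive field on the input at this output position is [-4 2 / 4 -2]. Elementwise product with the kernel and sum: 2·-1 + 4·-1.

-6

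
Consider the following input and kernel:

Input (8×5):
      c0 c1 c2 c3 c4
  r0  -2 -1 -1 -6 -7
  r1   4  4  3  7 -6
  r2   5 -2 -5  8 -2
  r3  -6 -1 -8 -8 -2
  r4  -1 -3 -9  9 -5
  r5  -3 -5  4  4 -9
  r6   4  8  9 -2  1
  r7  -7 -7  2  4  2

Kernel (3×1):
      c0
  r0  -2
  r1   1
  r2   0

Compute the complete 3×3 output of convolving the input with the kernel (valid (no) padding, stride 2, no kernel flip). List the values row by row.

8 5 8
-16 2 2
-1 22 1

Output[0,0]: The receptive field on the input at this output position is [-2 / 4 / 5]. Elementwise product with the kernel and sum: -2·-2 + 4·1.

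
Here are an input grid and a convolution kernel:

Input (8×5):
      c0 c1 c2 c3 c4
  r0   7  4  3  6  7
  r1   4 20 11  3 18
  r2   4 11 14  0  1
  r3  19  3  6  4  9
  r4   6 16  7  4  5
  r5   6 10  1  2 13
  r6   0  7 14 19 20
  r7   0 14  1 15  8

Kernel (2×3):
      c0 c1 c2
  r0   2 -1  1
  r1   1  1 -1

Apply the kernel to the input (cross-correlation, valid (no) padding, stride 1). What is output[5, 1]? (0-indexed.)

23

The receptive field on the input at this output position is [10 1 2 / 7 14 19]. Elementwise product with the kernel and sum: 10·2 + 1·-1 + 2·1 + 7·1 + 14·1 + 19·-1.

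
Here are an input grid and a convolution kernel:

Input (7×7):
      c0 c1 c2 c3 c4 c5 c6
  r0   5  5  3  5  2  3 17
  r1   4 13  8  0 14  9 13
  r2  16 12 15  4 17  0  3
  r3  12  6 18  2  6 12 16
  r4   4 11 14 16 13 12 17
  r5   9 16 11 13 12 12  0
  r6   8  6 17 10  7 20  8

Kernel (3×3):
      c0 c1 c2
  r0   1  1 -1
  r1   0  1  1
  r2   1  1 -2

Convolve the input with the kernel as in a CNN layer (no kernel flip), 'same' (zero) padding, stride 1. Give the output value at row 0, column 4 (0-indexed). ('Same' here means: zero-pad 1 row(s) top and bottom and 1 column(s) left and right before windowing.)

The receptive field on the zero-padded input at this output position is [0 0 0 / 5 2 3 / 0 14 9]. Elementwise product with the kernel and sum: 0·1 + 0·1 + 0·-1 + 2·1 + 3·1 + 0·1 + 14·1 + 9·-2.

1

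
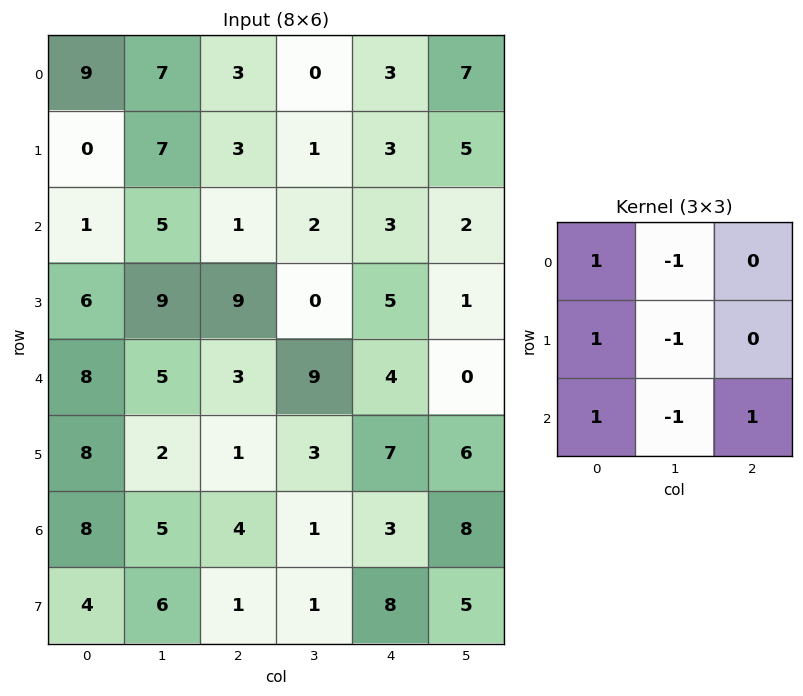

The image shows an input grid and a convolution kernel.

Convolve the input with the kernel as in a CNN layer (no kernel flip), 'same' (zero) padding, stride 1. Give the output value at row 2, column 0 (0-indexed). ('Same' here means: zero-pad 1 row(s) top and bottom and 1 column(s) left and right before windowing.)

2

The receptive field on the zero-padded input at this output position is [0 0 7 / 0 1 5 / 0 6 9]. Elementwise product with the kernel and sum: 0·1 + 0·-1 + 0·1 + 1·-1 + 0·1 + 6·-1 + 9·1.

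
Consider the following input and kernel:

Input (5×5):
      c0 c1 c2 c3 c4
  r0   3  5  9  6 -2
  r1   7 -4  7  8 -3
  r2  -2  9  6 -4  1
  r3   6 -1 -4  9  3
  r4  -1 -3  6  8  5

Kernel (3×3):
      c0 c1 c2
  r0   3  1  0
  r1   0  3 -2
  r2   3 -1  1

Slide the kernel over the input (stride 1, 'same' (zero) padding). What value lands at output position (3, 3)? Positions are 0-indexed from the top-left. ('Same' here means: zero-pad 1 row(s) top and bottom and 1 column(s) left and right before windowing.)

The receptive field on the zero-padded input at this output position is [6 -4 1 / -4 9 3 / 6 8 5]. Elementwise product with the kernel and sum: 6·3 + -4·1 + 9·3 + 3·-2 + 6·3 + 8·-1 + 5·1.

50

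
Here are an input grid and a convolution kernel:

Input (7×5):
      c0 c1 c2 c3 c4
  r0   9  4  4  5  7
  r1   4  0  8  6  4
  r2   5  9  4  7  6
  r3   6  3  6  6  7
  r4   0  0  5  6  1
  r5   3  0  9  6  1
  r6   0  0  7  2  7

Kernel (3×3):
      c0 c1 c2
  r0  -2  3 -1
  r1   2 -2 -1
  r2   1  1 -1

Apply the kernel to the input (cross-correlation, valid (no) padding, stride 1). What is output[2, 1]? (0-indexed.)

-26

The receptive field on the input at this output position is [9 4 7 / 3 6 6 / 0 5 6]. Elementwise product with the kernel and sum: 9·-2 + 4·3 + 7·-1 + 3·2 + 6·-2 + 6·-1 + 0·1 + 5·1 + 6·-1.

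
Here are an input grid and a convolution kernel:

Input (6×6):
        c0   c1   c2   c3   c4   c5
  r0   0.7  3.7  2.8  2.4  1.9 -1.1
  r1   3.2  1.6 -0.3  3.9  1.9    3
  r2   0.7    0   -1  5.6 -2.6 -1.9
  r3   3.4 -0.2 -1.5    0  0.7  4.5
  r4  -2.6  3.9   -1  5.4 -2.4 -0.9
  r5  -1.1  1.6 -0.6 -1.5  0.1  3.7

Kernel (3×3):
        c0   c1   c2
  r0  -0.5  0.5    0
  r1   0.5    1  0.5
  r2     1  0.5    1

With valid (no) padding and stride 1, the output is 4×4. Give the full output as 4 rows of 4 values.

4.25 7.1 3.7 7.5
0.85 -0.1 5.1 3.1
-1.25 6.7 2.2 2.15
-0.6 2.8 3.2 2.45

Output[0,0]: The receptive field on the input at this output position is [0.7 3.7 2.8 / 3.2 1.6 -0.3 / 0.7 0 -1]. Elementwise product with the kernel and sum: 0.7·-0.5 + 3.7·0.5 + 3.2·0.5 + 1.6·1 + -0.3·0.5 + 0.7·1 + 0·0.5 + -1·1.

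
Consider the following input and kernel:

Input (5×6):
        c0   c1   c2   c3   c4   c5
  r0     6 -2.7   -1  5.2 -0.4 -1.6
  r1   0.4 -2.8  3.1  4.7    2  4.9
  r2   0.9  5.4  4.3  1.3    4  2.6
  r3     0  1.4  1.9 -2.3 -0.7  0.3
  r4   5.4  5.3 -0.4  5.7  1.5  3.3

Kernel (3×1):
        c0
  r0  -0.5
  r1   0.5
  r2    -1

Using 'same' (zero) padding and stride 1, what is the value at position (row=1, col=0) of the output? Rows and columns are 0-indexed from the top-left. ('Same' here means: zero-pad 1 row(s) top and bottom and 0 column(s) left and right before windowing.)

-3.7

The receptive field on the zero-padded input at this output position is [6 / 0.4 / 0.9]. Elementwise product with the kernel and sum: 6·-0.5 + 0.4·0.5 + 0.9·-1.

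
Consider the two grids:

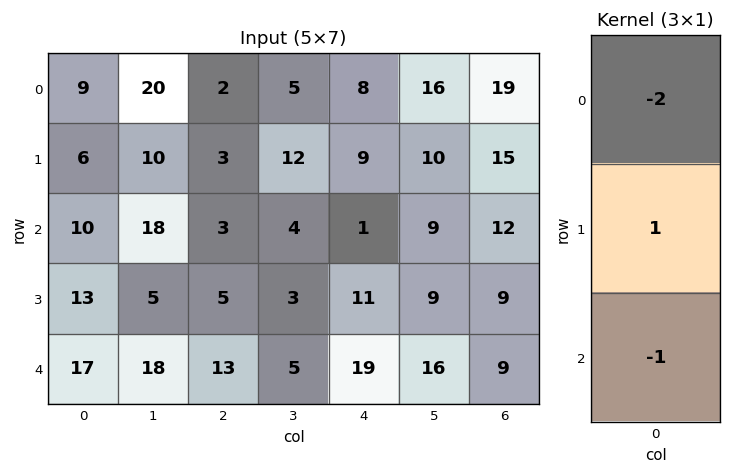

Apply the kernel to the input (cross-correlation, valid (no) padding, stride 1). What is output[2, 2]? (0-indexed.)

-14

The receptive field on the input at this output position is [3 / 5 / 13]. Elementwise product with the kernel and sum: 3·-2 + 5·1 + 13·-1.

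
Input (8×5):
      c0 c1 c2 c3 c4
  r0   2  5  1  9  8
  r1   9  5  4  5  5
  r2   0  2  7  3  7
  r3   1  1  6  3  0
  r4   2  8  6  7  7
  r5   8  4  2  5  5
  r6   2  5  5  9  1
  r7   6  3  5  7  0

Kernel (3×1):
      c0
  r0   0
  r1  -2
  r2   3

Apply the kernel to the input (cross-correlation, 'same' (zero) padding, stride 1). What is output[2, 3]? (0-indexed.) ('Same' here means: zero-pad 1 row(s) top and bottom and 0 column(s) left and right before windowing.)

3

The receptive field on the zero-padded input at this output position is [5 / 3 / 3]. Elementwise product with the kernel and sum: 3·-2 + 3·3.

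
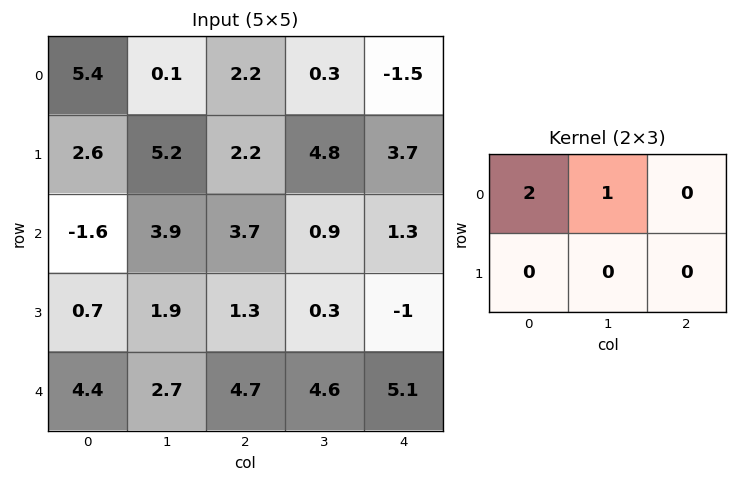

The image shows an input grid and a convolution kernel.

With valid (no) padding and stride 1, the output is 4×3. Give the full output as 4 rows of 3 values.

10.9 2.4 4.7
10.4 12.6 9.2
0.7 11.5 8.3
3.3 5.1 2.9

Output[0,0]: The receptive field on the input at this output position is [5.4 0.1 2.2 / 2.6 5.2 2.2]. Elementwise product with the kernel and sum: 5.4·2 + 0.1·1.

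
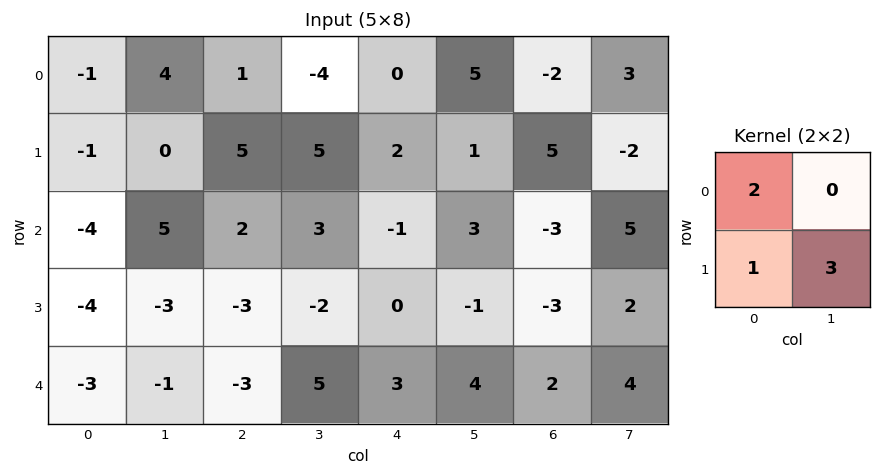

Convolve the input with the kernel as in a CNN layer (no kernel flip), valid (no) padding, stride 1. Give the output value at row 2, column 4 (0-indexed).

-5

The receptive field on the input at this output position is [-1 3 / 0 -1]. Elementwise product with the kernel and sum: -1·2 + 0·1 + -1·3.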